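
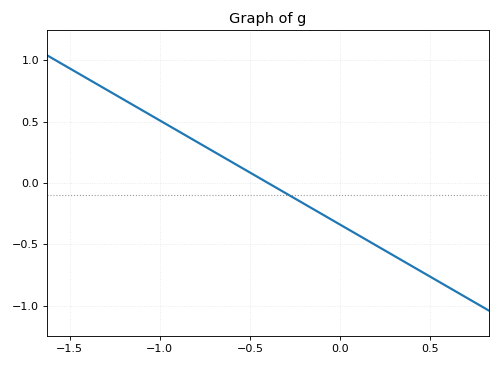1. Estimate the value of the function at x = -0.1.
-0.25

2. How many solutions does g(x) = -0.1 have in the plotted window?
1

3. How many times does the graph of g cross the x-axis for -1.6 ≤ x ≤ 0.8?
1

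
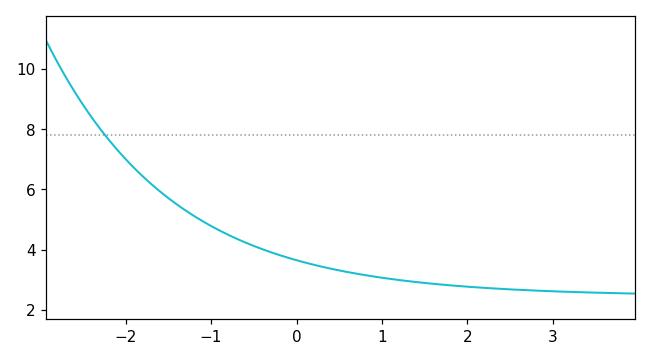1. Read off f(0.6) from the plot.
3.2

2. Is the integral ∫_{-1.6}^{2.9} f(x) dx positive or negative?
positive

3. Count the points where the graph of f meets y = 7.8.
1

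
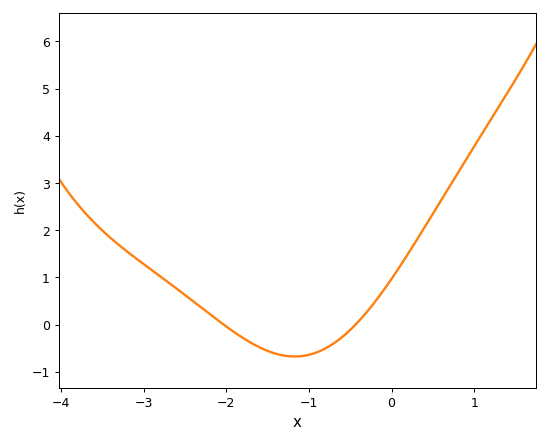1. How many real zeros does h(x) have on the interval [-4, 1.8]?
2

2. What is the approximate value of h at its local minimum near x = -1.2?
-0.677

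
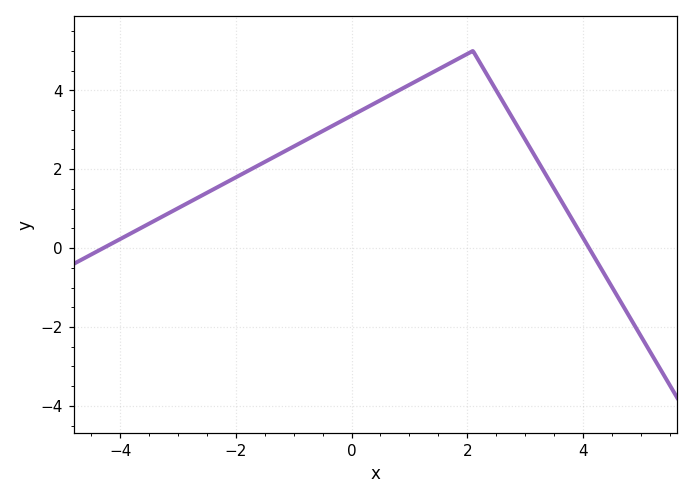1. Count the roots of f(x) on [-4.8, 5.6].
2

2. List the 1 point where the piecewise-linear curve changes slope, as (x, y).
(2.1, 5)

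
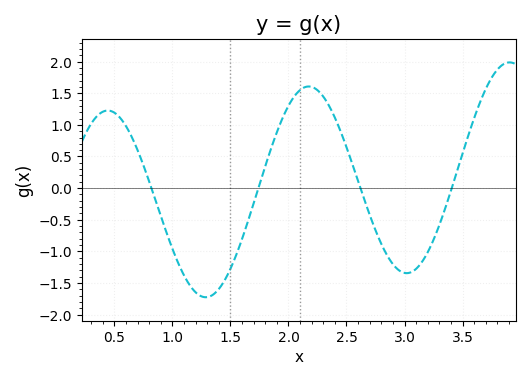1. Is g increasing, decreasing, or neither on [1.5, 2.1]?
increasing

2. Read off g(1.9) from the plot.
0.9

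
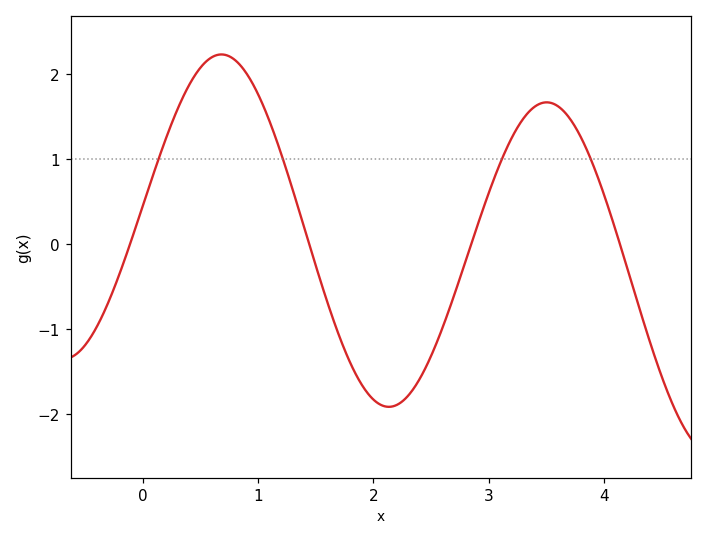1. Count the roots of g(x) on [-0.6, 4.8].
4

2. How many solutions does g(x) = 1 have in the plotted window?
4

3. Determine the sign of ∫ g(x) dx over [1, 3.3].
negative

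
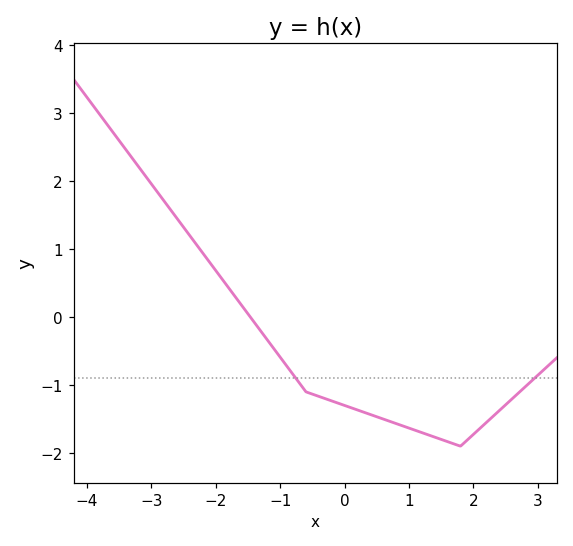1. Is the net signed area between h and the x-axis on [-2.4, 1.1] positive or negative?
negative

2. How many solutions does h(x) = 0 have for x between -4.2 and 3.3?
1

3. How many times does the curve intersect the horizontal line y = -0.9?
2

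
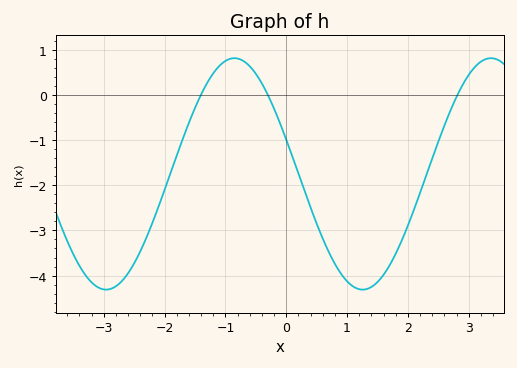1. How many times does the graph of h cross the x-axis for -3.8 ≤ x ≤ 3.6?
3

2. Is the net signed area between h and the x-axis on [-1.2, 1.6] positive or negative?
negative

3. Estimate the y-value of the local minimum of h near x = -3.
-4.31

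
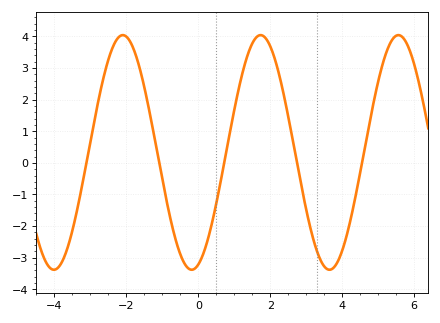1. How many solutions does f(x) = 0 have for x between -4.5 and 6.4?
5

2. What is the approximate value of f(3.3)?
-2.8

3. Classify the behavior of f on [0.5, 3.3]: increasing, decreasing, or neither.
neither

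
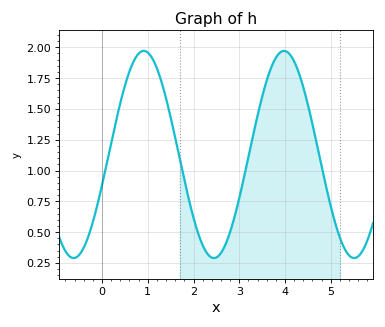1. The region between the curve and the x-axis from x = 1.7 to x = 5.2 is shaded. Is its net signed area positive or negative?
positive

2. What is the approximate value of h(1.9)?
0.76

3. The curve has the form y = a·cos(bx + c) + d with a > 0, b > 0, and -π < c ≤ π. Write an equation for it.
y = 0.84cos(2x - 1.9) + 1.13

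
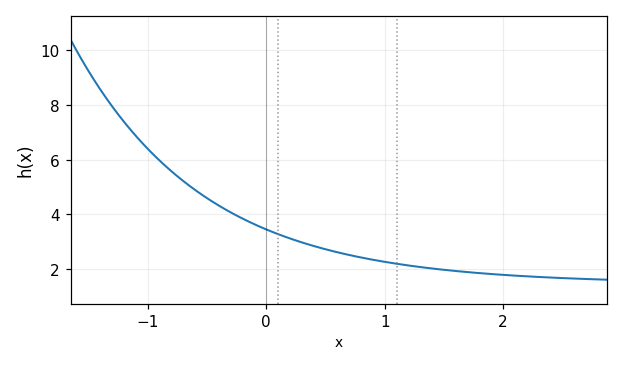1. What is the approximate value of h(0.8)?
2.4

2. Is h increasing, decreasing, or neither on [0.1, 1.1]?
decreasing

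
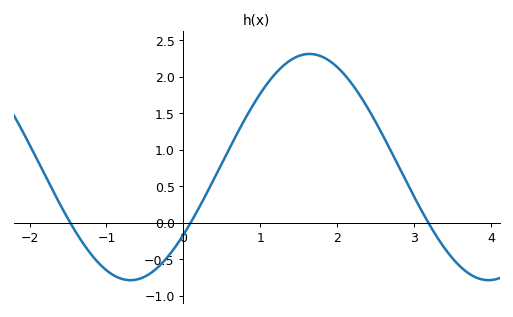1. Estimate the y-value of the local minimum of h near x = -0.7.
-0.8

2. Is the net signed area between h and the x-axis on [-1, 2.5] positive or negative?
positive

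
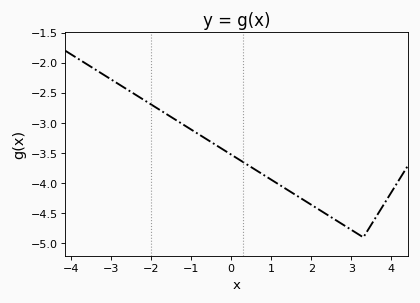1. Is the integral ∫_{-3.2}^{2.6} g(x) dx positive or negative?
negative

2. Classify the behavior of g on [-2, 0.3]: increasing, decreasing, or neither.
decreasing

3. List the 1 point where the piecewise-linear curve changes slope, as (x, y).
(3.3, -4.9)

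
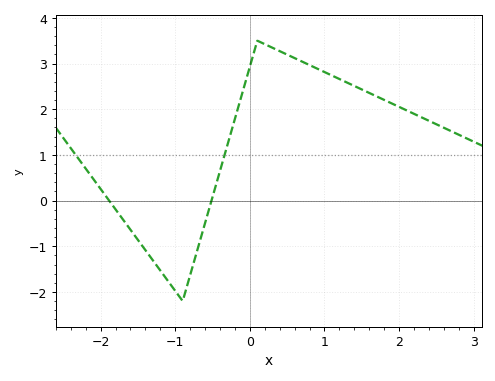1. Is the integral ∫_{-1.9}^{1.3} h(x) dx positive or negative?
positive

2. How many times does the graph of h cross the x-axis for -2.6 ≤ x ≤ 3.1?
2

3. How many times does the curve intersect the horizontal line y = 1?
2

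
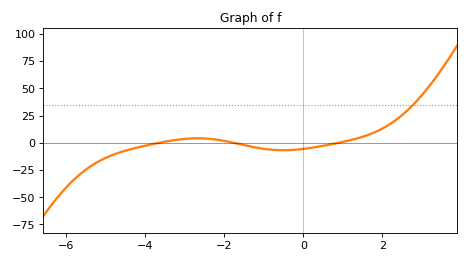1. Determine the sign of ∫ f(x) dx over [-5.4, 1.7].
negative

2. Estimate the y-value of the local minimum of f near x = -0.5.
-6.84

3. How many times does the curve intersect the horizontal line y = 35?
1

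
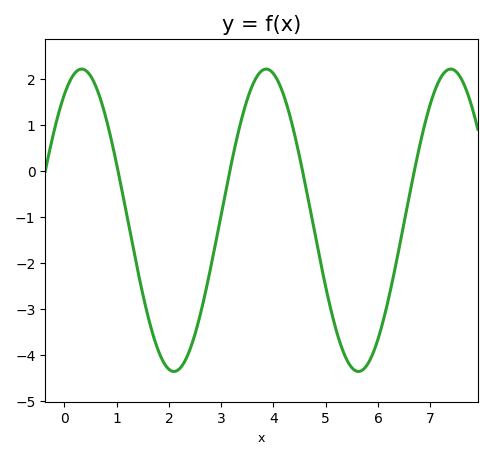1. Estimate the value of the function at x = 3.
-0.9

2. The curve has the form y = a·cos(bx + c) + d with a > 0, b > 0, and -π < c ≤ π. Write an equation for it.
y = 3.29cos(1.8x - 0.59) - 1.07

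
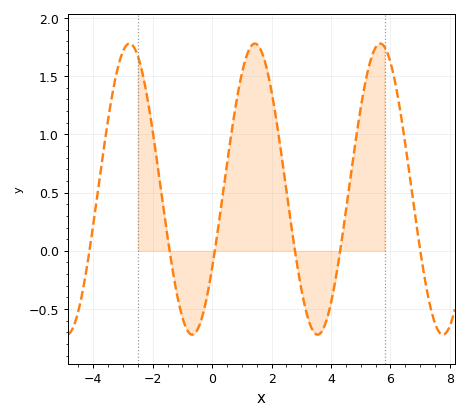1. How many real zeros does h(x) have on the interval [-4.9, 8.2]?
6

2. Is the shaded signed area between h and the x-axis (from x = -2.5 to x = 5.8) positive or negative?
positive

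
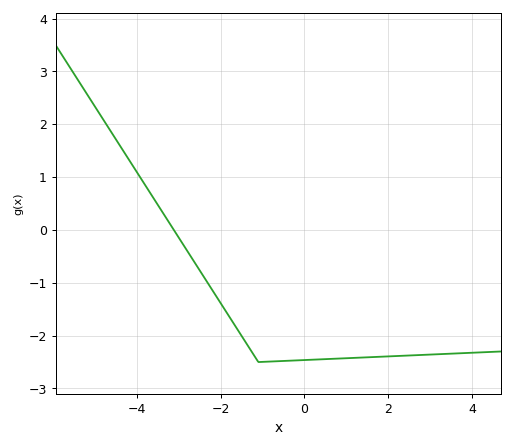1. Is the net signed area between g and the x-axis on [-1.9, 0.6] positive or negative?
negative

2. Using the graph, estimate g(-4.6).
1.85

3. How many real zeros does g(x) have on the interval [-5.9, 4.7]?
1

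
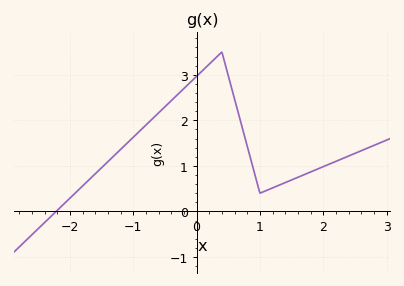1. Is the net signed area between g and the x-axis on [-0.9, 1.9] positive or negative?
positive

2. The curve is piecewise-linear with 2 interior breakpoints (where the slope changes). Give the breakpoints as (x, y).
(0.4, 3.5); (1, 0.4)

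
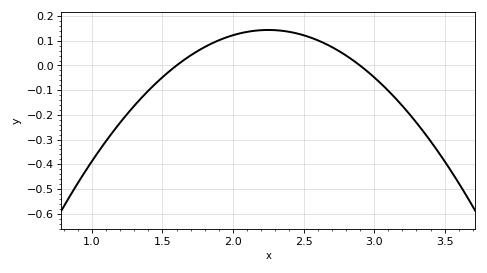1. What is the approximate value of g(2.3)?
0.143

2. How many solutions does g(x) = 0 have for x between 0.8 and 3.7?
2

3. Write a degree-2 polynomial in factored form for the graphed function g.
y = -0.34(x - 1.6)(x - 2.9)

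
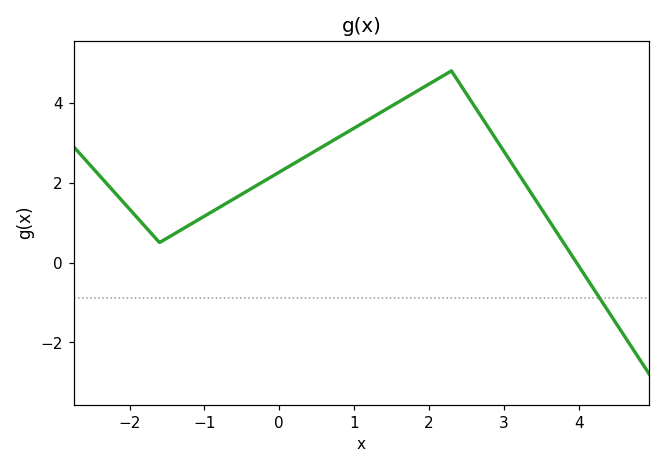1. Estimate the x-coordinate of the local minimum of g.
-1.6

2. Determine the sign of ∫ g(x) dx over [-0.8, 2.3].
positive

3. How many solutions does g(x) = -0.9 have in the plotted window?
1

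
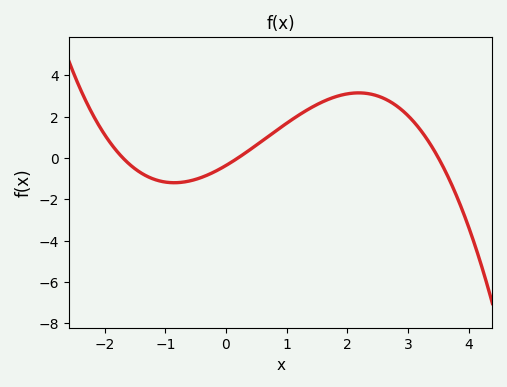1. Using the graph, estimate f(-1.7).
0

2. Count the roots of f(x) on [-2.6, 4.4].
3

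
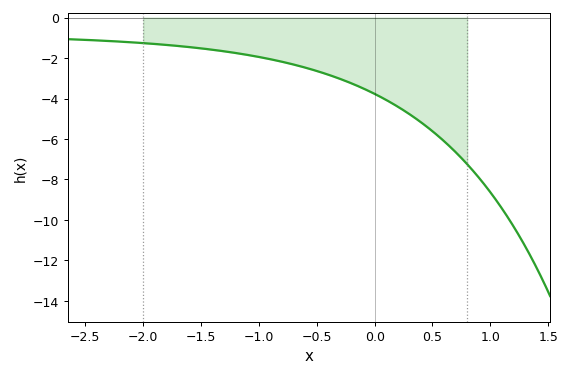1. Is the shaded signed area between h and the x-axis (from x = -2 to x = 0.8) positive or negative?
negative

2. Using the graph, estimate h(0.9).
-7.9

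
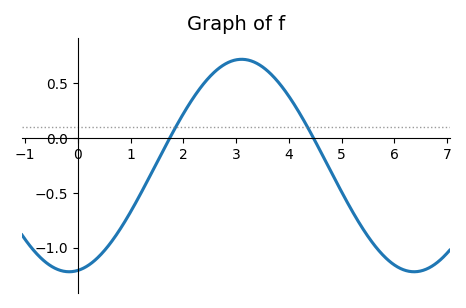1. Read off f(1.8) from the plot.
0.053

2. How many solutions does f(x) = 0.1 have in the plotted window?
2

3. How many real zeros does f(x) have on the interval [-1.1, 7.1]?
2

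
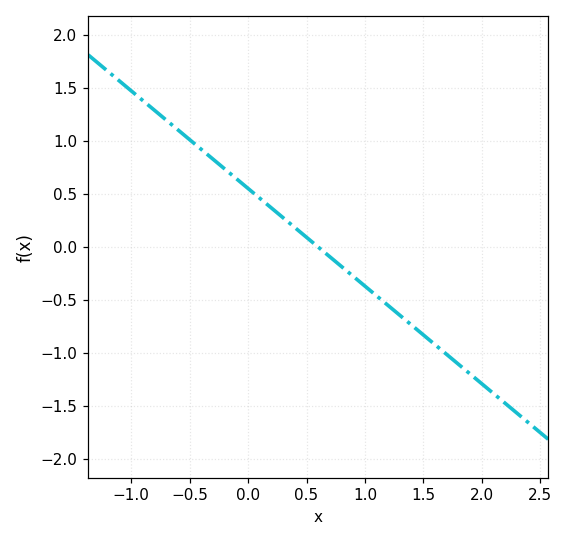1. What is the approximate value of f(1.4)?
-0.736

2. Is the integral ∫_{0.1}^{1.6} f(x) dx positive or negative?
negative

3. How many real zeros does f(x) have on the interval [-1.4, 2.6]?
1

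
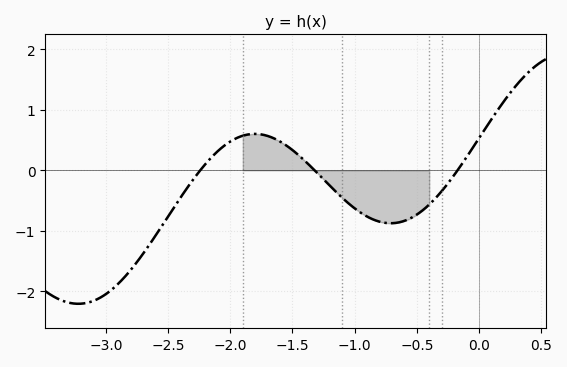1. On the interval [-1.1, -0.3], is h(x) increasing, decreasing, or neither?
neither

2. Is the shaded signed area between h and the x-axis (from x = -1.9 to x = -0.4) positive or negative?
negative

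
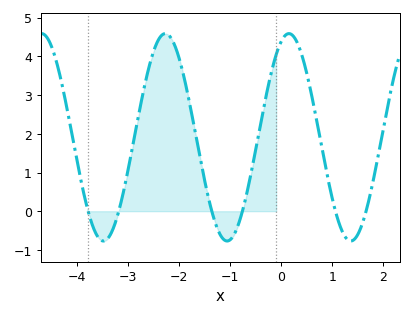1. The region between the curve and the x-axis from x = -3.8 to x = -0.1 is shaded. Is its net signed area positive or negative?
positive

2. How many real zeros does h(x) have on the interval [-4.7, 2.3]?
6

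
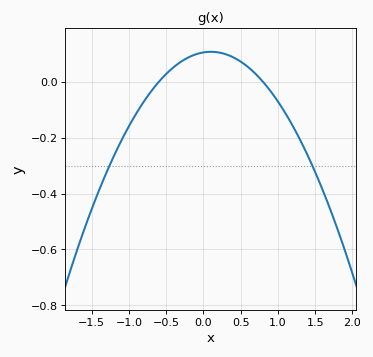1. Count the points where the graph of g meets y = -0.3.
2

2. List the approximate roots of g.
-0.6, 0.8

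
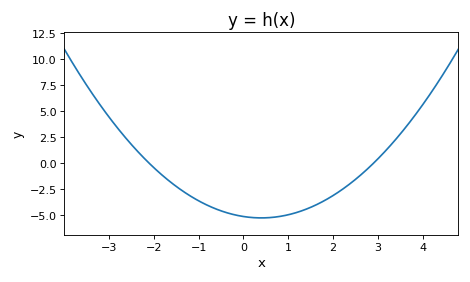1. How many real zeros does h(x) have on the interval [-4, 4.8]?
2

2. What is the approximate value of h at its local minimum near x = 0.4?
-5.2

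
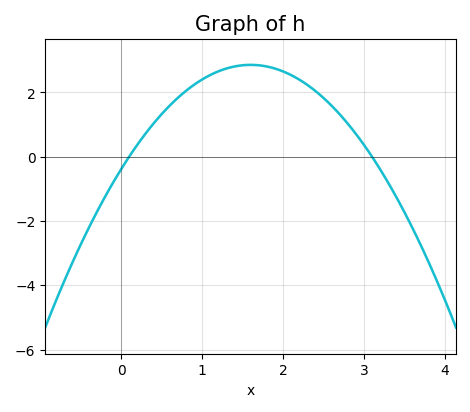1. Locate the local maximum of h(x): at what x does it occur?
1.6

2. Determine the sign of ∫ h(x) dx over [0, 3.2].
positive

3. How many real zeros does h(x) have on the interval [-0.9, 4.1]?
2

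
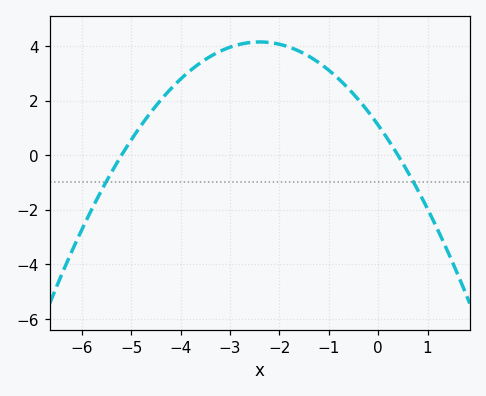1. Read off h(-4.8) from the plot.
1.2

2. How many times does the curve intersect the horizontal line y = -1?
2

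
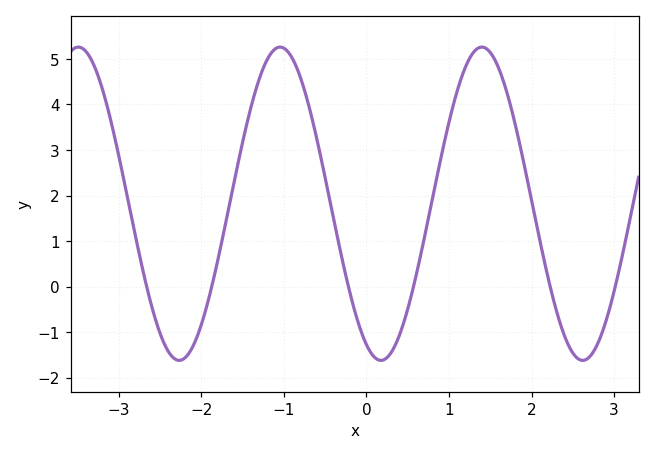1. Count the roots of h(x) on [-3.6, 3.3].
6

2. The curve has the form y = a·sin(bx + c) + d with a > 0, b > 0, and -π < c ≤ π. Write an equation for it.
y = 3.44sin(2.57x - 2.02) + 1.82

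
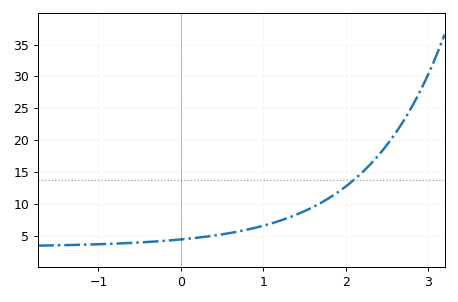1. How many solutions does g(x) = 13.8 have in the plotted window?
1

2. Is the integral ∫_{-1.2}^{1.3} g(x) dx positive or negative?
positive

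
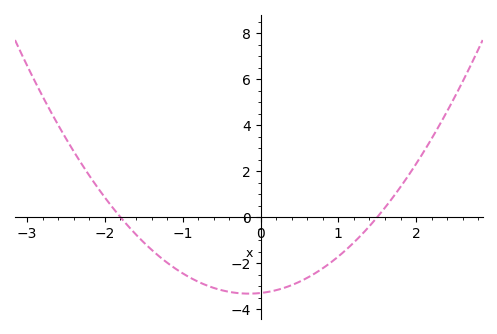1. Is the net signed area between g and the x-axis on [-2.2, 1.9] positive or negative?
negative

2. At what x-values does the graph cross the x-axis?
-1.8, 1.5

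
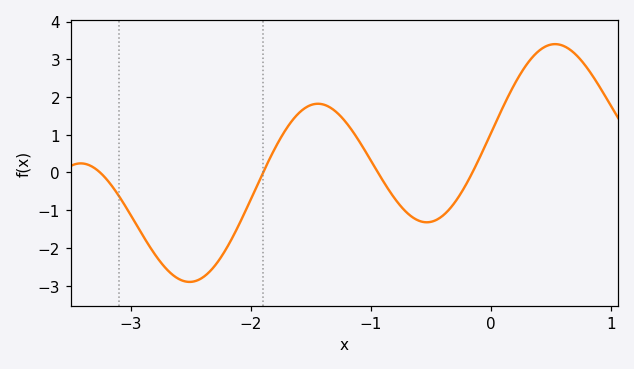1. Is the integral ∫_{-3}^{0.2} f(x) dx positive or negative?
negative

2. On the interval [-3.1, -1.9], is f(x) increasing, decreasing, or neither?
neither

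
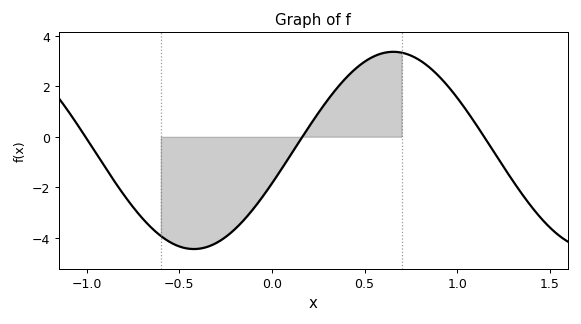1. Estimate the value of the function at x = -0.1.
-2.8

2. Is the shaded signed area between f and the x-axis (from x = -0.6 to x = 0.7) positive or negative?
negative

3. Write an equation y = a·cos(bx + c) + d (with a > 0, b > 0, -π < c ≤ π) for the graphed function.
y = 3.9cos(2.9x - 1.9) - 0.54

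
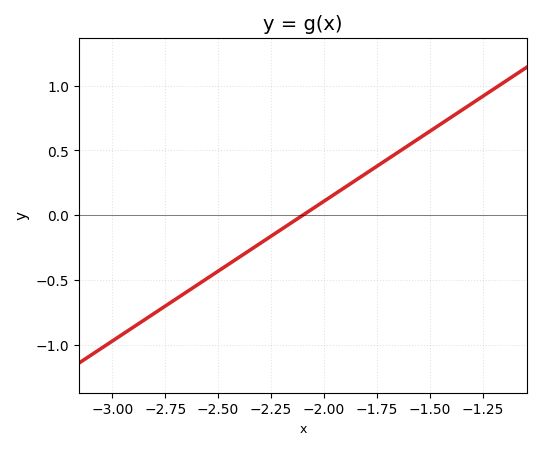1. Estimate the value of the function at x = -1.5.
0.648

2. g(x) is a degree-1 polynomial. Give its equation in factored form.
y = 1.08(x + 2.1)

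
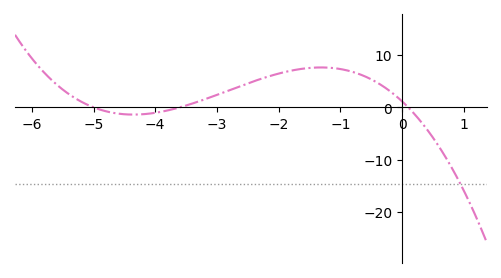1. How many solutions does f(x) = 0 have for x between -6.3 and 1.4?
3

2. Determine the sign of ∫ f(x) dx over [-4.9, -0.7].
positive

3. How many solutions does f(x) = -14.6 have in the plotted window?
1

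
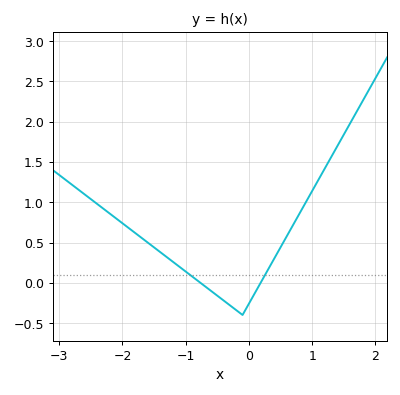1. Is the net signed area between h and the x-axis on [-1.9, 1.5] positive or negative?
positive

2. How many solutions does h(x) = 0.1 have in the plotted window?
2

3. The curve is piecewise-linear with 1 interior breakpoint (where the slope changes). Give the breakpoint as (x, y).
(-0.1, -0.4)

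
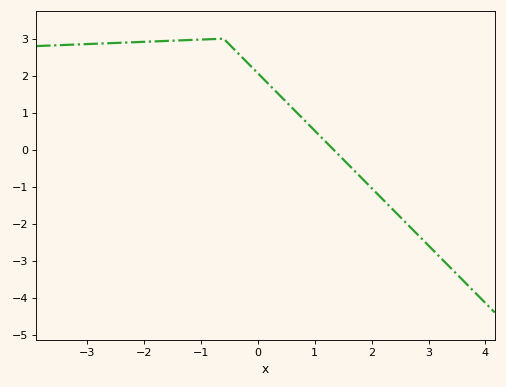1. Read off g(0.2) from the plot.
1.8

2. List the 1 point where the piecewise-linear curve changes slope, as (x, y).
(-0.6, 3)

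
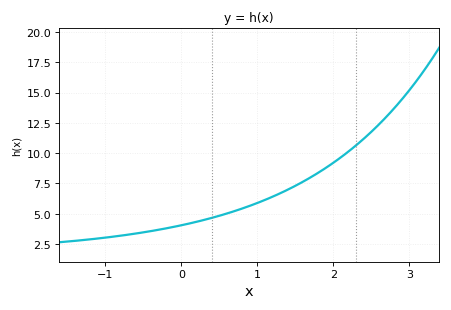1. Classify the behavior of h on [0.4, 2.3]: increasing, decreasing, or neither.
increasing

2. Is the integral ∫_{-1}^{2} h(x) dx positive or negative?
positive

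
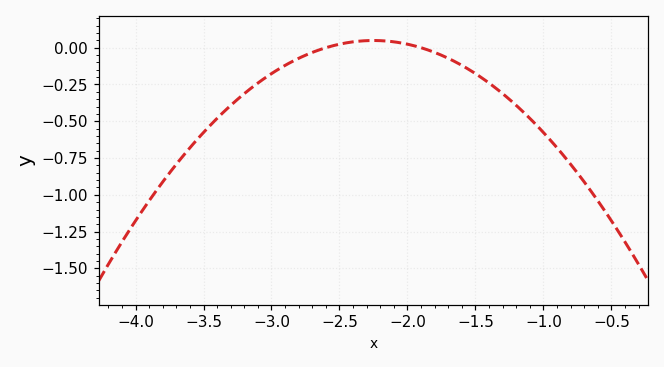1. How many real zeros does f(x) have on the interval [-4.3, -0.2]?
2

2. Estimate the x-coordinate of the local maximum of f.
-2.2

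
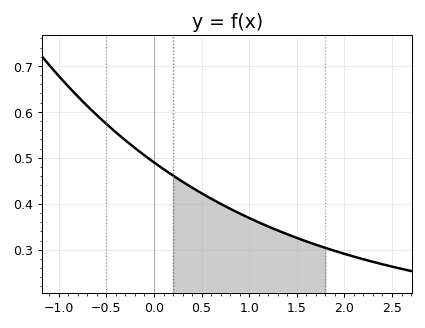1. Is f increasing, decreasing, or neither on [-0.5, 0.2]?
decreasing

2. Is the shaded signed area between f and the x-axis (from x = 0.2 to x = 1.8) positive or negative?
positive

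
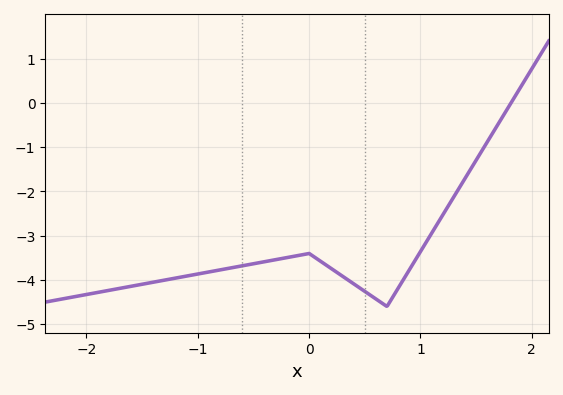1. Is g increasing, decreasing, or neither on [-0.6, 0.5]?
neither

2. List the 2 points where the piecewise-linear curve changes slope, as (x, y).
(0, -3.4); (0.7, -4.6)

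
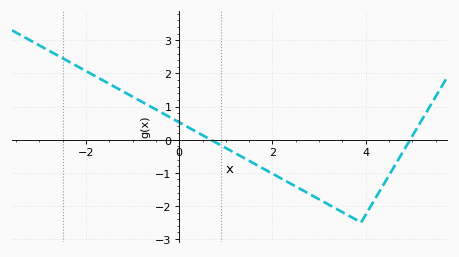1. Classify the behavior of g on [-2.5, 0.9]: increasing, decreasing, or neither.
decreasing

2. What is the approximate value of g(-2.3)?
2.3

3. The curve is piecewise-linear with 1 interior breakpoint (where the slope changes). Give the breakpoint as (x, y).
(3.9, -2.5)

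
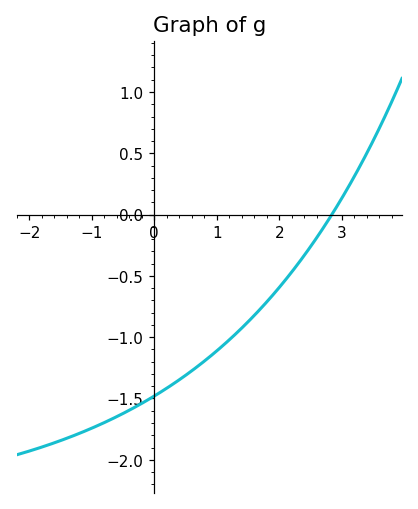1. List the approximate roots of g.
2.84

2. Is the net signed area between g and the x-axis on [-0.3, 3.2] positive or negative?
negative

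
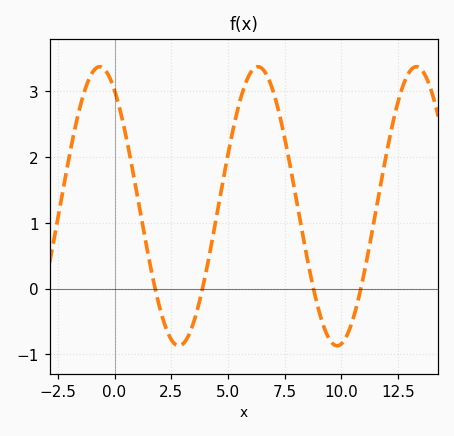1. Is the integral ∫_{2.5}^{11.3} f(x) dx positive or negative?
positive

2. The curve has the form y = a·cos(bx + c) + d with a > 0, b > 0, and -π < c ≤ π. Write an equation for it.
y = 2.12cos(0.9x + 0.59) + 1.25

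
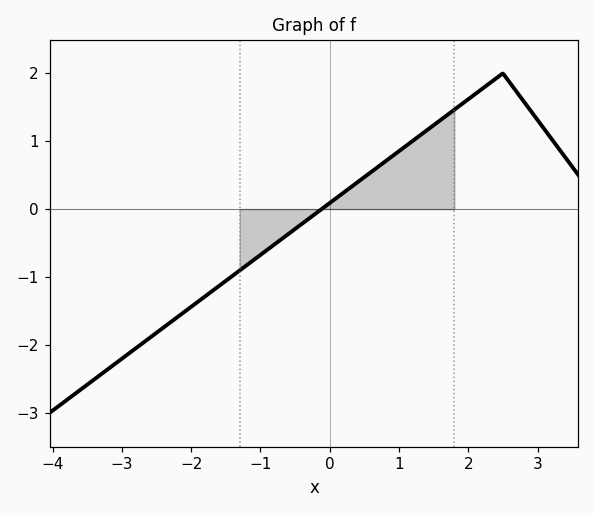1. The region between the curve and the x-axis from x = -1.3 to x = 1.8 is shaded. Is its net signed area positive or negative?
positive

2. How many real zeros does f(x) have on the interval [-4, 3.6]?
1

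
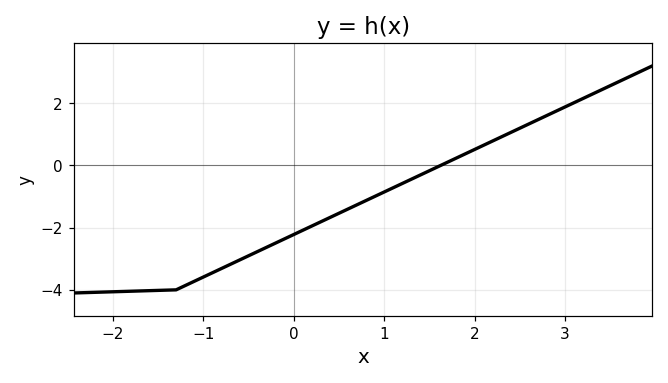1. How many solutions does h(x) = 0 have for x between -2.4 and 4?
1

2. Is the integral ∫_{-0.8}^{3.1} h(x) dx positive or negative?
negative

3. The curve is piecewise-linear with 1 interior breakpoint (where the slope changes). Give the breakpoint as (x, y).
(-1.3, -4)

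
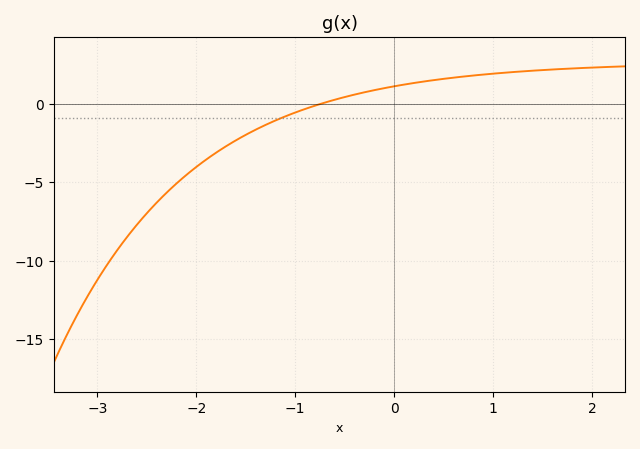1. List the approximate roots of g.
-0.751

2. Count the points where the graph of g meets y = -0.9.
1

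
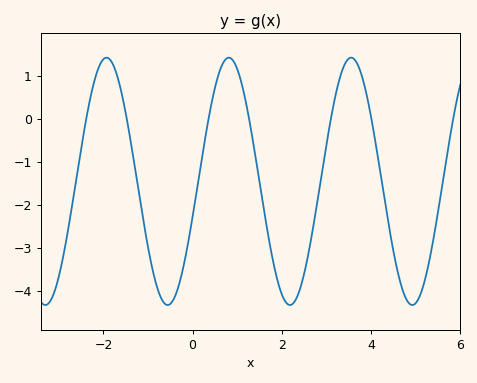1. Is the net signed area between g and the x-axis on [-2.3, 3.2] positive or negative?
negative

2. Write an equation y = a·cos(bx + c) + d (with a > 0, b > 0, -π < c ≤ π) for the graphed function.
y = 2.87cos(2.3x - 1.9) - 1.45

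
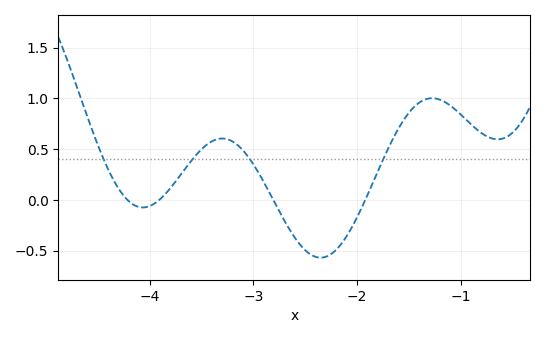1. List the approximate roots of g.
-4.2, -3.9, -2.8, -1.9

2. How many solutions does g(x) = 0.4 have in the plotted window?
4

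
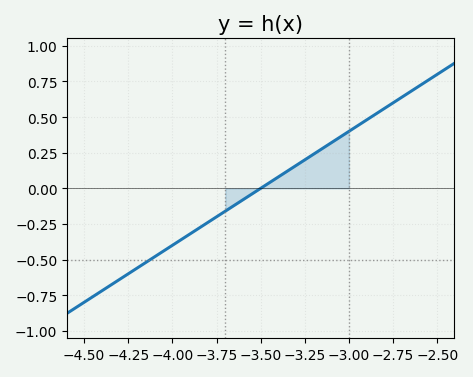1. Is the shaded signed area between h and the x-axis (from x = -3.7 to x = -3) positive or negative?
positive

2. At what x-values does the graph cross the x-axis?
-3.5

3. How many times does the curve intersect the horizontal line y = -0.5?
1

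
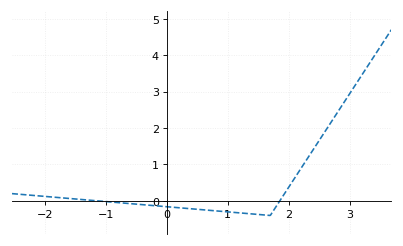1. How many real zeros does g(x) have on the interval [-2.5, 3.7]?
2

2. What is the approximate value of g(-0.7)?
-0.06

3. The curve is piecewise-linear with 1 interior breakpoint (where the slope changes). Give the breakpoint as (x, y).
(1.7, -0.4)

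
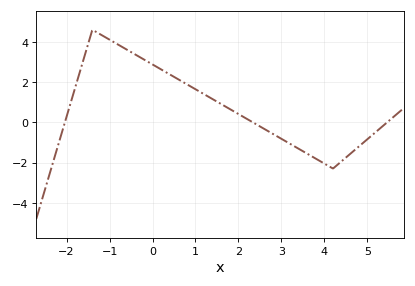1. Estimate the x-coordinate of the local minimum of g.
4.2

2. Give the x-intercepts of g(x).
-2.04, 2.33, 5.46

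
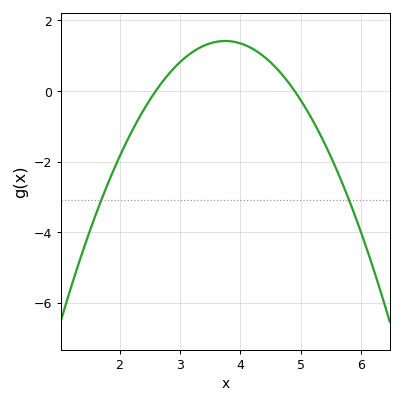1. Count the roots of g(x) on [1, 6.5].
2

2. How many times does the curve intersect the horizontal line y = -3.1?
2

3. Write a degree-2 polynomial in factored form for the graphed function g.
y = -1.07(x - 2.6)(x - 4.9)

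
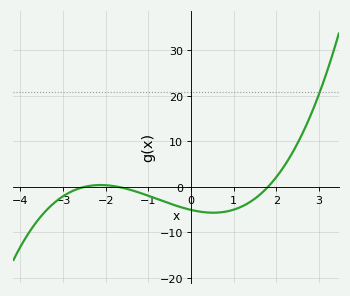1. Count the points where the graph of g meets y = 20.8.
1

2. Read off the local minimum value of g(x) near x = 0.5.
-5.66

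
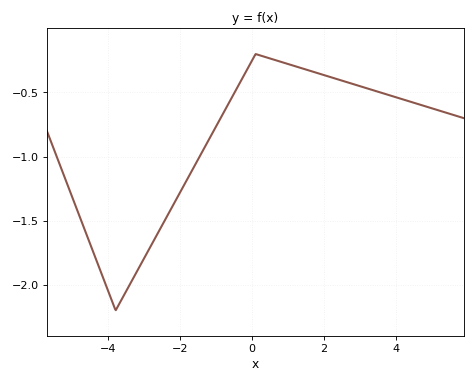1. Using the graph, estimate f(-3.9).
-2.13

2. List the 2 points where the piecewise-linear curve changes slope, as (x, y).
(-3.8, -2.2); (0.1, -0.2)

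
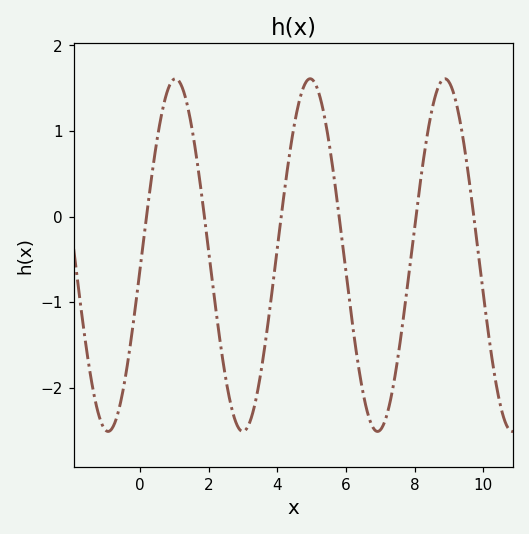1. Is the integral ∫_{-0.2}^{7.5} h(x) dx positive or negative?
negative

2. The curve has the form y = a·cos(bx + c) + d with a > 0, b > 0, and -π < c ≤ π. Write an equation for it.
y = 2.06cos(1.6x - 1.6) - 0.45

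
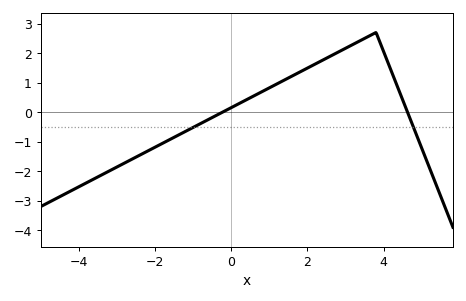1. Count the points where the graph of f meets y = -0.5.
2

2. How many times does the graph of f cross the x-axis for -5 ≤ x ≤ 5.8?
2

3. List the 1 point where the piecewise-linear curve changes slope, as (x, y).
(3.8, 2.7)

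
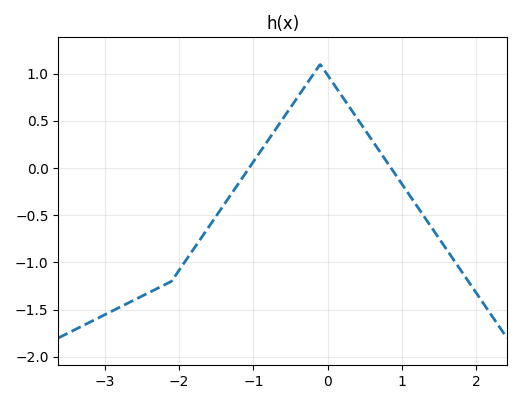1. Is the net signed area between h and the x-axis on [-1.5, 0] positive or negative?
positive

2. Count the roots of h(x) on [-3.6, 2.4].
2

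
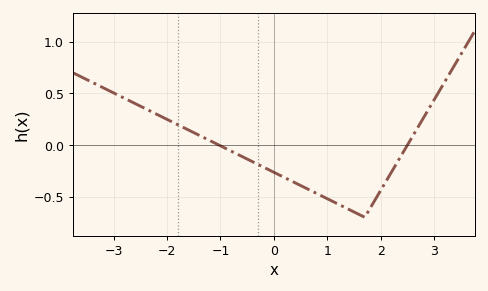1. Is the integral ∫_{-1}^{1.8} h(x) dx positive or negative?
negative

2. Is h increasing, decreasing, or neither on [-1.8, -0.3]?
decreasing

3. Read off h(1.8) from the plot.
-0.612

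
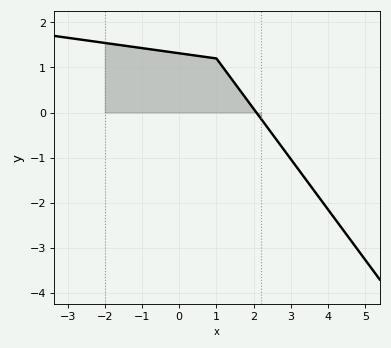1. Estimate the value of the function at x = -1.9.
1.5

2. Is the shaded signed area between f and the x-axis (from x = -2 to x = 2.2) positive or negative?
positive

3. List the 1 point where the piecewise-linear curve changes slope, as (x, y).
(1, 1.2)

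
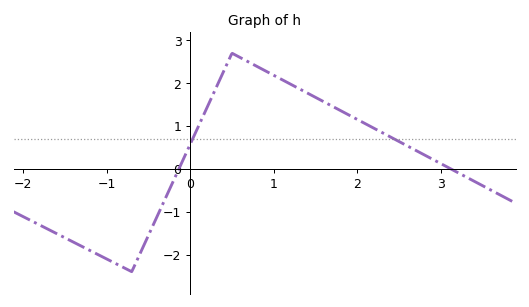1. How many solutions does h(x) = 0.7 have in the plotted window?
2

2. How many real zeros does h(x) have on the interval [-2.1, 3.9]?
2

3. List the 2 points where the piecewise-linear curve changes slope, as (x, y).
(-0.7, -2.4); (0.5, 2.7)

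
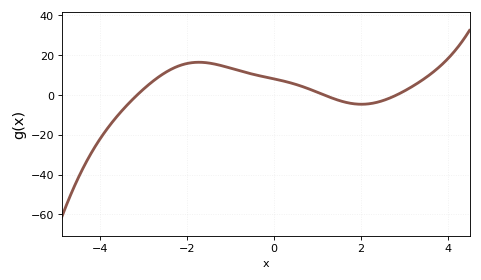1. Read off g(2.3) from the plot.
-4.01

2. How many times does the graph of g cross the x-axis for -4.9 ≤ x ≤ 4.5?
3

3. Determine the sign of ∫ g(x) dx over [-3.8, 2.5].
positive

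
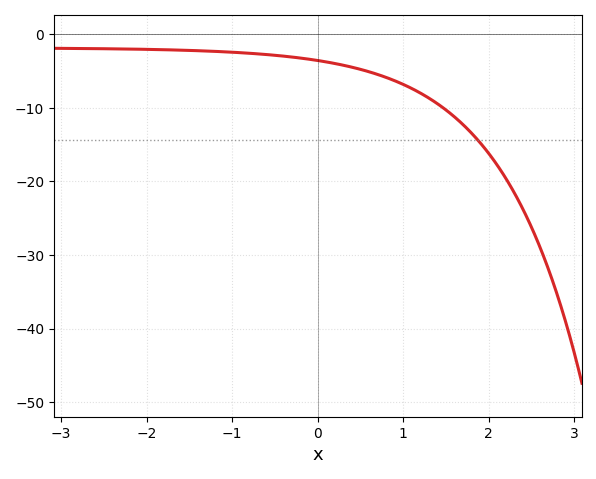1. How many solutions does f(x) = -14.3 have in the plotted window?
1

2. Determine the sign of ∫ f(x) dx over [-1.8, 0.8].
negative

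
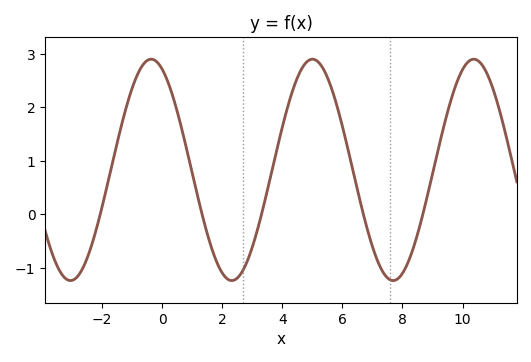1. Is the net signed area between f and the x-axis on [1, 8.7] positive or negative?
positive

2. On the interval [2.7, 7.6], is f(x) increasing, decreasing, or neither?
neither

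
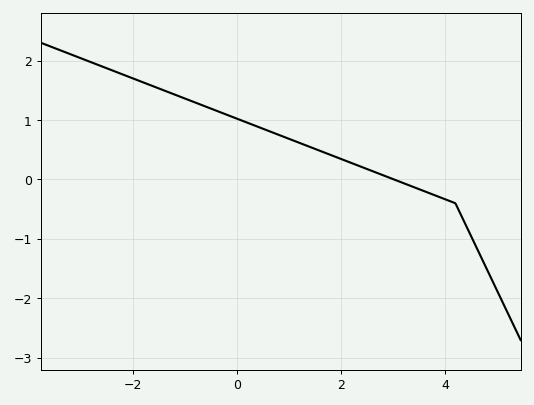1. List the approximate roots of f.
3.02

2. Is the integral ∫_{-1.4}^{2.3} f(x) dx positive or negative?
positive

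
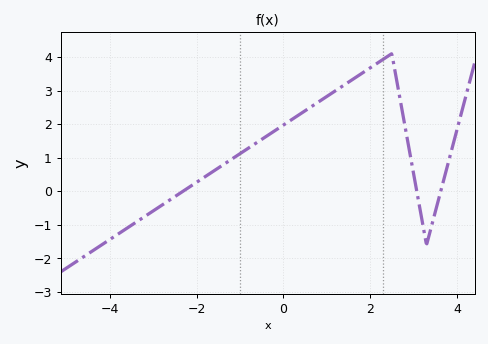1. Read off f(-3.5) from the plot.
-1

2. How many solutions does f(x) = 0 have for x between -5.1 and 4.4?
3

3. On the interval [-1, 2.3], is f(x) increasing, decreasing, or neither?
increasing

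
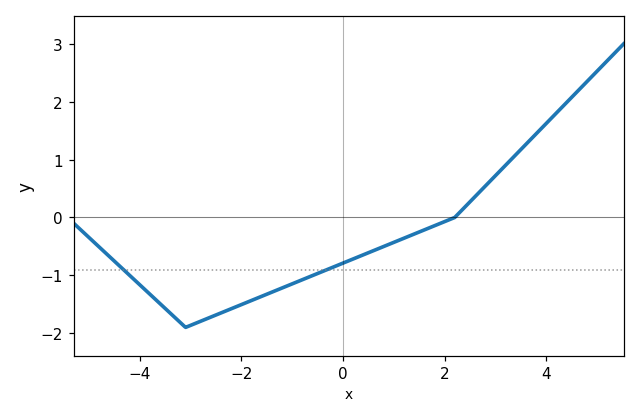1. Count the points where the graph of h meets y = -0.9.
2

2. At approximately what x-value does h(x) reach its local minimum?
-3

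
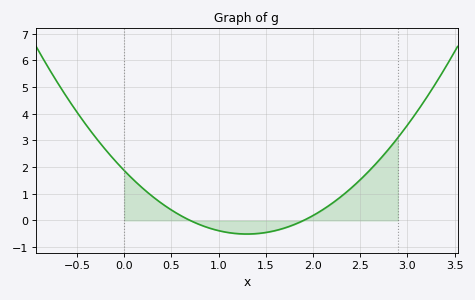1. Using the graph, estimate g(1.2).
-0.493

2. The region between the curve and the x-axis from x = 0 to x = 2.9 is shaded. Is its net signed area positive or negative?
positive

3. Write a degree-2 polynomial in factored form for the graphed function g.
y = 1.41(x - 0.7)(x - 1.9)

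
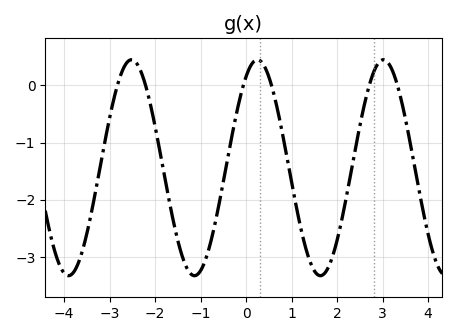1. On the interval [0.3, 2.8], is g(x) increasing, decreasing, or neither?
neither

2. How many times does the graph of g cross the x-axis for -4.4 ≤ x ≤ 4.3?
6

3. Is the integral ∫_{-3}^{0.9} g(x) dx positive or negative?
negative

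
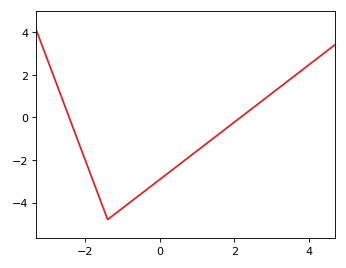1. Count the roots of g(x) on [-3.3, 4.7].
2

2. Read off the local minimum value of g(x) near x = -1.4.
-4.8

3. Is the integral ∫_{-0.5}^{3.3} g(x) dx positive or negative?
negative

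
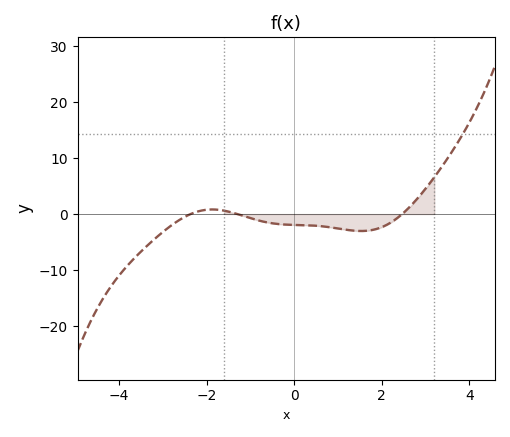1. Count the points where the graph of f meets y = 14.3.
1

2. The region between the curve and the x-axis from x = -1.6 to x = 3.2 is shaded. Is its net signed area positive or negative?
negative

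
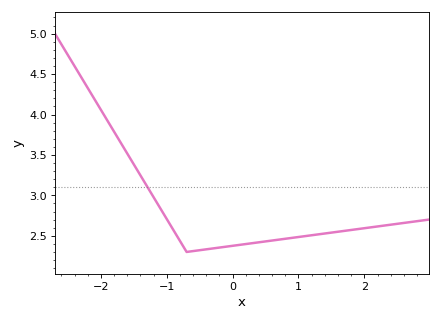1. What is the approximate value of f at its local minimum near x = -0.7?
2.3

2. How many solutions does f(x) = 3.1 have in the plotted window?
1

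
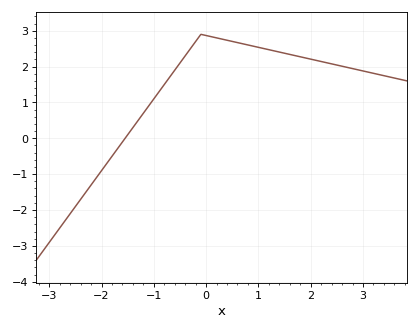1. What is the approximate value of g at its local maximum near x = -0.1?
2.9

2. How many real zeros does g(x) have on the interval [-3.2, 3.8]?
1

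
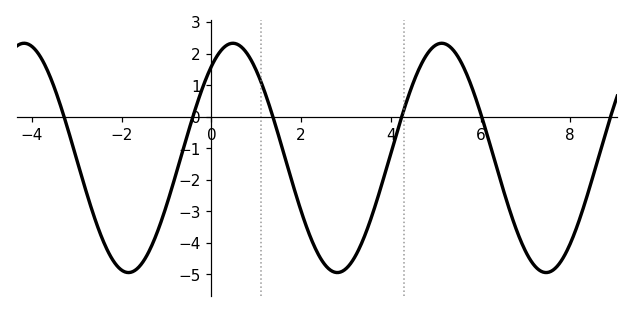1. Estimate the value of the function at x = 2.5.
-4.6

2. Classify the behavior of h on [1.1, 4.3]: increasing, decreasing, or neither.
neither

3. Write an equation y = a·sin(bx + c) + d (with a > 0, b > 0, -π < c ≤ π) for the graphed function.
y = 3.64sin(1.4x + 0.92) - 1.31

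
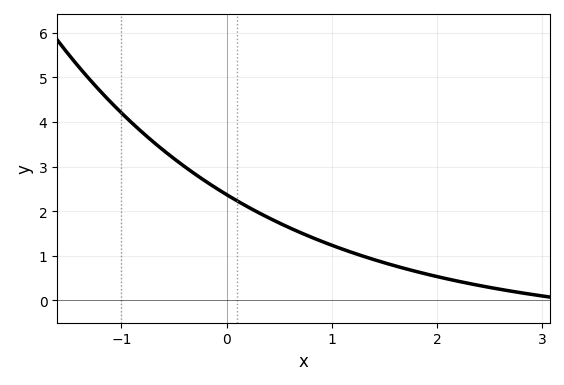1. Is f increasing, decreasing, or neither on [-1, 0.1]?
decreasing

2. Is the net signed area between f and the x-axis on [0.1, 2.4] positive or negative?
positive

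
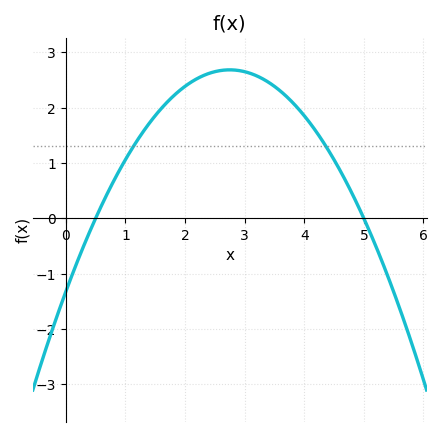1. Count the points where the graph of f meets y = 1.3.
2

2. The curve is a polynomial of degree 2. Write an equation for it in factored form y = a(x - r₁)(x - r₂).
y = -0.53(x - 0.5)(x - 5)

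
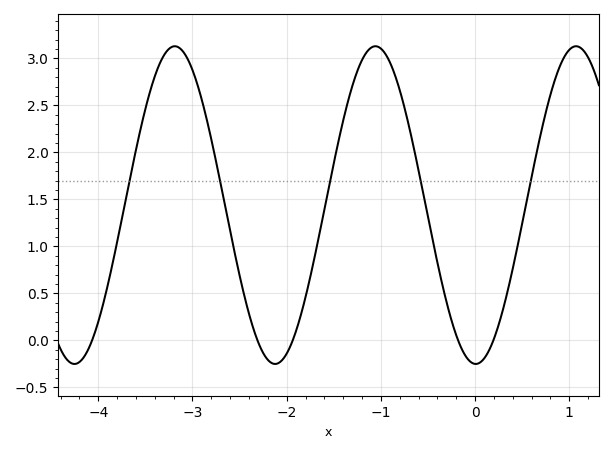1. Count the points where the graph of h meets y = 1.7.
5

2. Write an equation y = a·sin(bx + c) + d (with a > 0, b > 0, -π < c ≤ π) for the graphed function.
y = 1.69sin(3x - 1.6) + 1.44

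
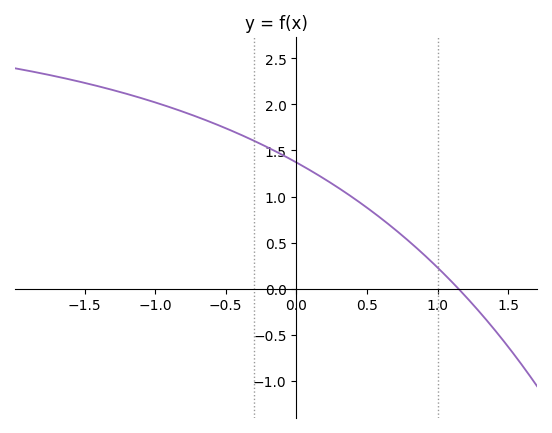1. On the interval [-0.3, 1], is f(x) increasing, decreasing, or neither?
decreasing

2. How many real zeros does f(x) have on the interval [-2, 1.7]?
1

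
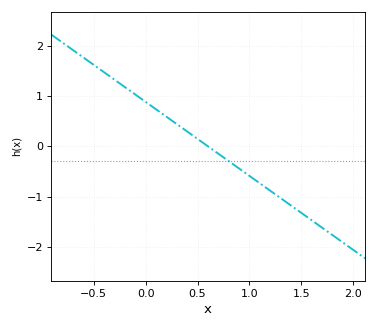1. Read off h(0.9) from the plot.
-0.441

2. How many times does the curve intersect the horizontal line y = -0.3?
1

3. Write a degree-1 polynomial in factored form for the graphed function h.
y = -1.47(x - 0.6)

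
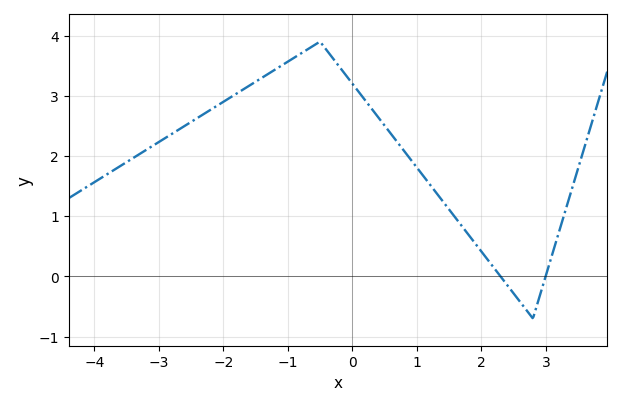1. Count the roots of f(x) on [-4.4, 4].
2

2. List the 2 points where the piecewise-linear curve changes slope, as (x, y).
(-0.5, 3.9); (2.8, -0.7)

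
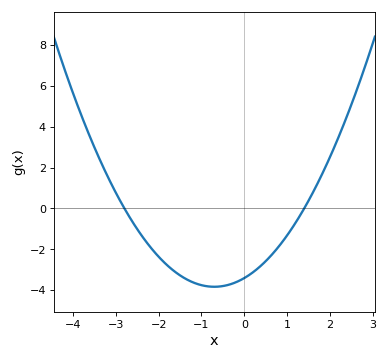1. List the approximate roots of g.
-2.8, 1.4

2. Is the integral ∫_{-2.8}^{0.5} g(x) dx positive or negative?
negative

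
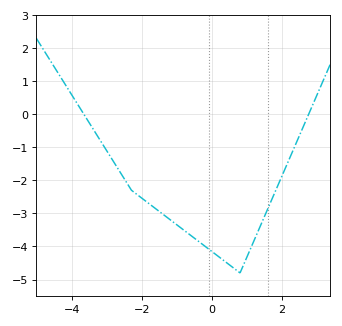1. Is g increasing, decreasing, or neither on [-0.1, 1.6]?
neither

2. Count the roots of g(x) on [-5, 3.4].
2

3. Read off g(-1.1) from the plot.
-3.27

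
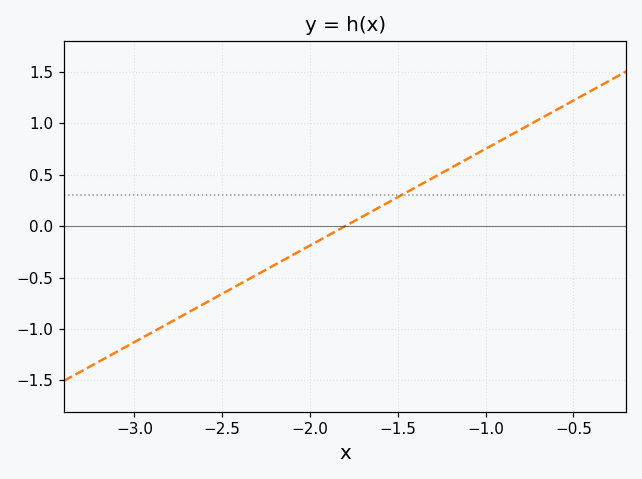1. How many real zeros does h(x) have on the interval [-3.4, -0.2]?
1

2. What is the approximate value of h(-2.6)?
-0.752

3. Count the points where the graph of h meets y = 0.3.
1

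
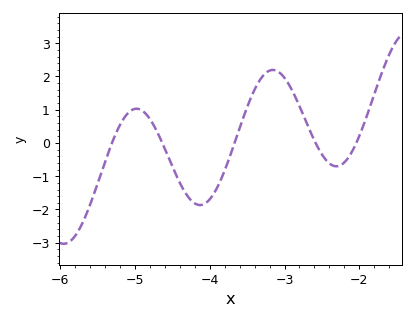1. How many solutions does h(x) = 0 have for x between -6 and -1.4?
5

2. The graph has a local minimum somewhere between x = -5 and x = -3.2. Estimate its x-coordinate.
-4.13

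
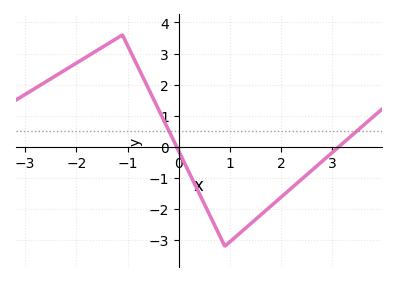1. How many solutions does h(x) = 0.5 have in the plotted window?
2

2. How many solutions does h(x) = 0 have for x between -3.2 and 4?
2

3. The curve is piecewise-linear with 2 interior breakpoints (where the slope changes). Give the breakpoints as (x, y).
(-1.1, 3.6); (0.9, -3.2)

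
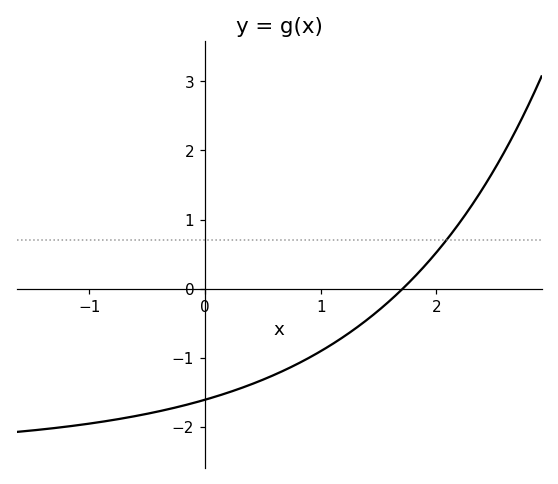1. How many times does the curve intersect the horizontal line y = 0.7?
1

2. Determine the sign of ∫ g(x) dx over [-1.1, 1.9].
negative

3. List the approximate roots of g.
1.71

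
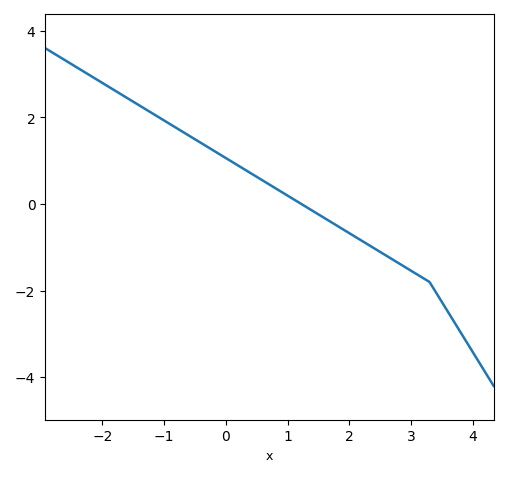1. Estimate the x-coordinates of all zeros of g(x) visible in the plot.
1.22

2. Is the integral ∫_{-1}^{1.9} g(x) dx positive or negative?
positive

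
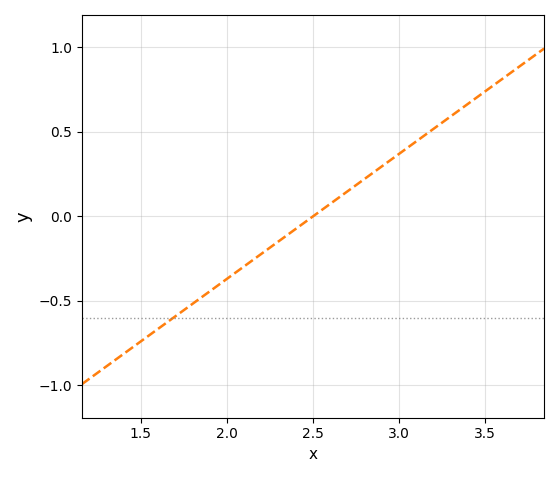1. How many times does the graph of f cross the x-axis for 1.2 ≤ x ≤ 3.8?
1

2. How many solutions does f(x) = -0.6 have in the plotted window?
1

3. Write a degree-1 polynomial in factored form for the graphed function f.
y = 0.74(x - 2.5)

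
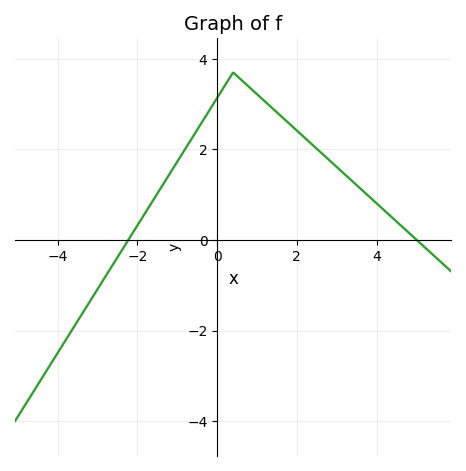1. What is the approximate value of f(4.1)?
0.8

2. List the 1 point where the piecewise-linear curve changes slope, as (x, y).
(0.4, 3.7)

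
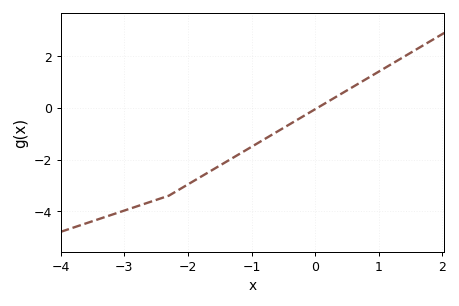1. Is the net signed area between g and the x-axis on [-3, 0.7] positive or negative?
negative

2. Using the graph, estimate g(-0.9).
-1.4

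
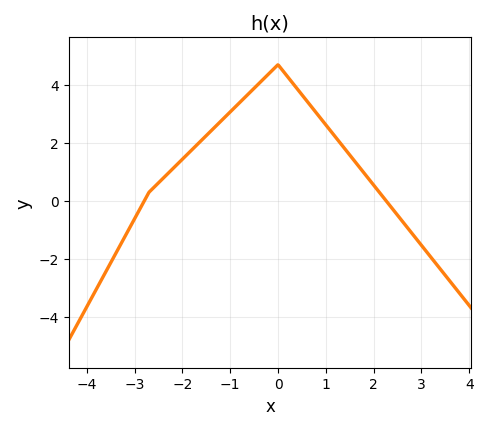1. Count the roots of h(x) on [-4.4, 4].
2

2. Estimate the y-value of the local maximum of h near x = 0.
4.7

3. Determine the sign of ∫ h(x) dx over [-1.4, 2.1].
positive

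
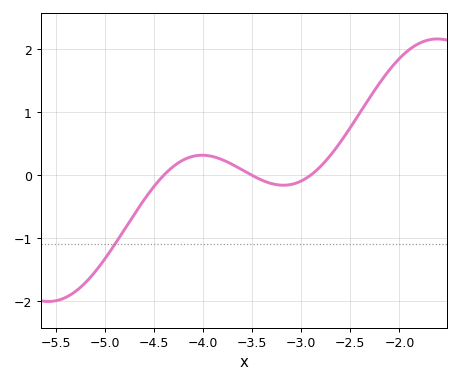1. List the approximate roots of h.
-4.4, -3.51, -2.91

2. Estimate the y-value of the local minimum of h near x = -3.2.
-0.159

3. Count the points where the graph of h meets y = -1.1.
1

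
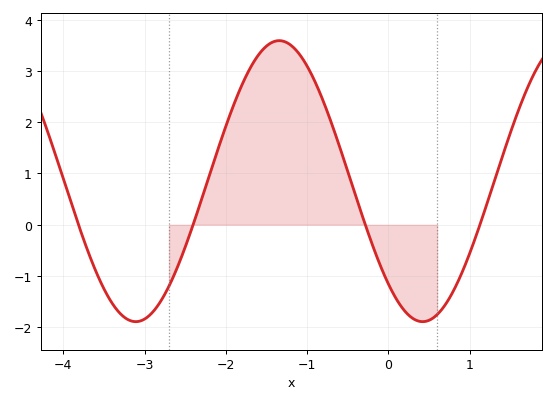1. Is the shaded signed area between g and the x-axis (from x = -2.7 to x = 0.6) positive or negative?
positive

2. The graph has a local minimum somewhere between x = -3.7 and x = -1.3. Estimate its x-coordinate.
-3.1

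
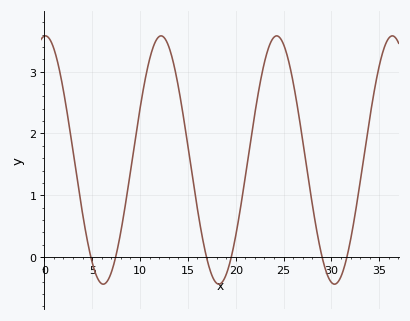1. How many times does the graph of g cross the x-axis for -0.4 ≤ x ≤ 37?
6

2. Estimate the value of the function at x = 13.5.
3.14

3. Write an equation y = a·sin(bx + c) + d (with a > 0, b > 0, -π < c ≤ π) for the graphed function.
y = 2.01sin(0.52x + 1.51) + 1.57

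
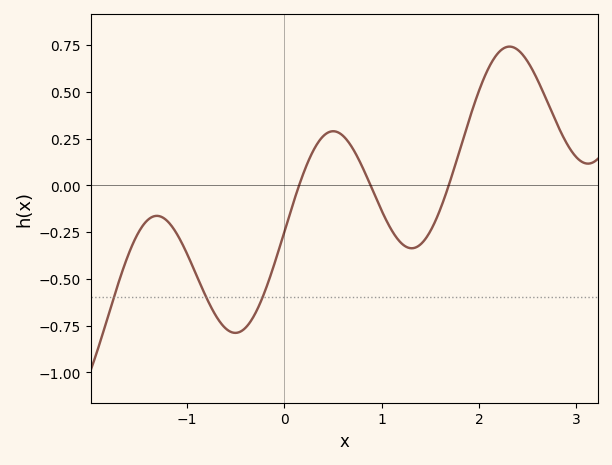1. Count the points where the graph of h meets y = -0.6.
3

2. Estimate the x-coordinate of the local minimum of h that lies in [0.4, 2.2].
1.3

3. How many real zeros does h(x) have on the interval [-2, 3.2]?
3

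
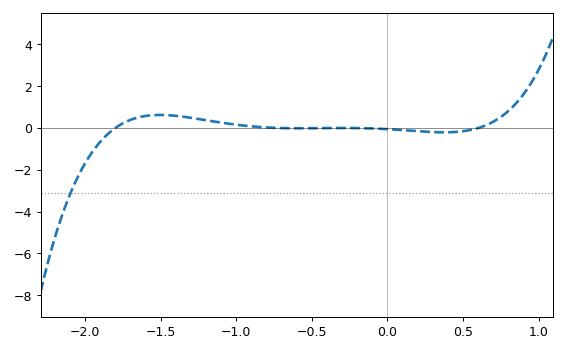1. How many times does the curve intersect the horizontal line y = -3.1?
1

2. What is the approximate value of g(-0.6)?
-0.01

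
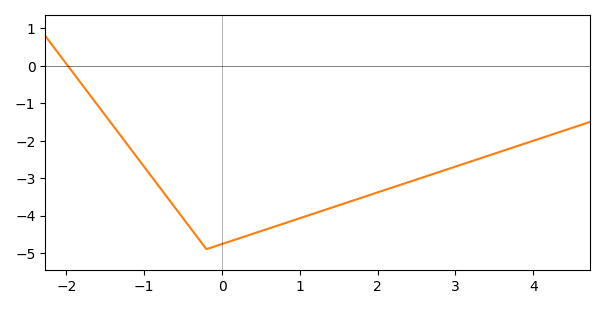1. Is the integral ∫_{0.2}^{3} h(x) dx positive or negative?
negative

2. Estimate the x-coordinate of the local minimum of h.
-0.2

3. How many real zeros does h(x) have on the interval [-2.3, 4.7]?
1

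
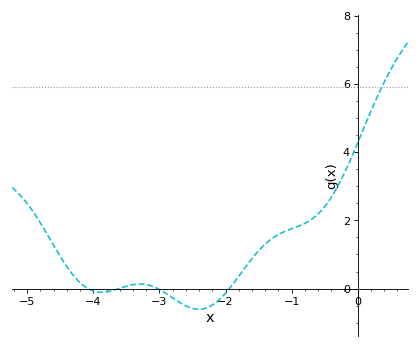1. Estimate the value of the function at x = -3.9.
-0.2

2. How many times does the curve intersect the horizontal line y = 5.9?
1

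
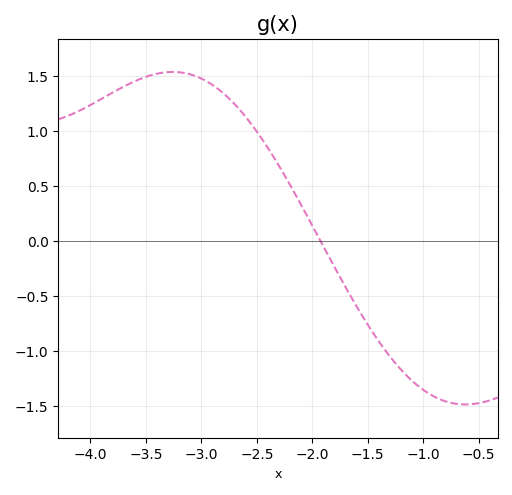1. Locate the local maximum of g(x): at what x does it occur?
-3.26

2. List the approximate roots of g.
-1.93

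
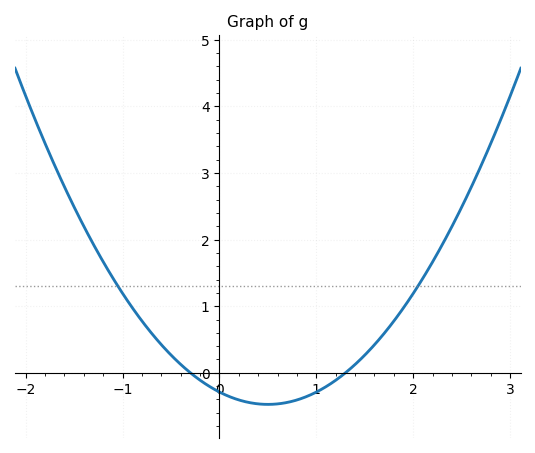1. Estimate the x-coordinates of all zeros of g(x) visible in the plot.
-0.3, 1.3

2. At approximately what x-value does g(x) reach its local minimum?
0.5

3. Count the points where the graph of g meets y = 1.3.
2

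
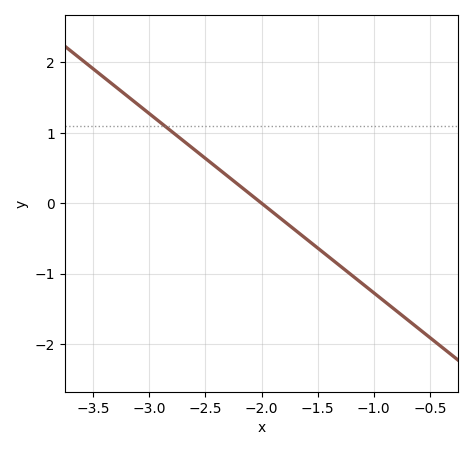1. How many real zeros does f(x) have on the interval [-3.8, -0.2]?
1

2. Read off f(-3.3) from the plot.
1.65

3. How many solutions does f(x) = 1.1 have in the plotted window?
1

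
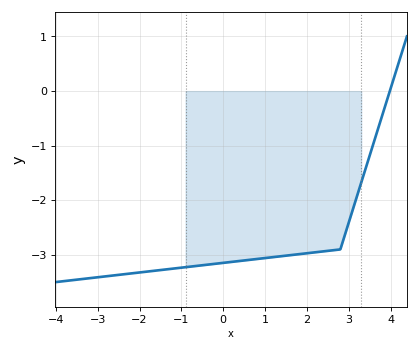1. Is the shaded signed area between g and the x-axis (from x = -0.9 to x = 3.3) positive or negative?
negative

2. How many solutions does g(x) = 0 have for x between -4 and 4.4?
1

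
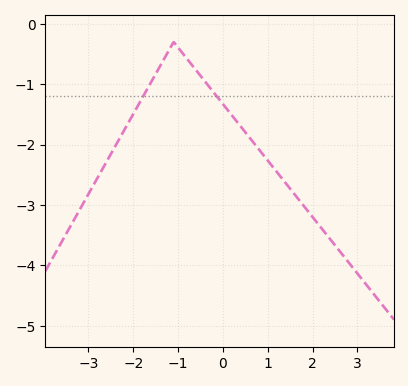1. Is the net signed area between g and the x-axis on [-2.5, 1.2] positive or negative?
negative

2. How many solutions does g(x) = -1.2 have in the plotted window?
2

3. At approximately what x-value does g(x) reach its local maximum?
-1.2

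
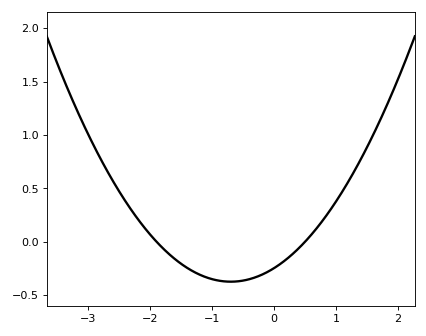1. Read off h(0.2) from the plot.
-0.15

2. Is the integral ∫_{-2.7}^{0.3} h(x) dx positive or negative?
negative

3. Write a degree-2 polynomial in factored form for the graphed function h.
y = 0.26(x + 1.9)(x - 0.5)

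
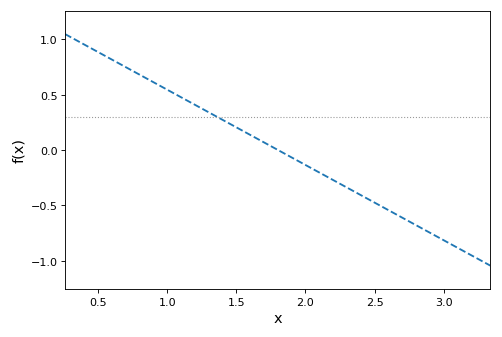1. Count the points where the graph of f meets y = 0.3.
1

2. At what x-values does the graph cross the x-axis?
1.8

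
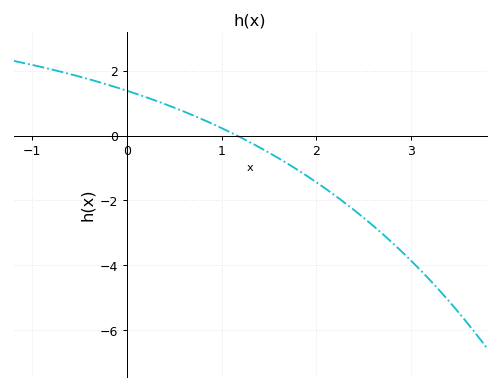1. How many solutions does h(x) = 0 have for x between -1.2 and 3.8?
1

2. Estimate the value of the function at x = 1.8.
-1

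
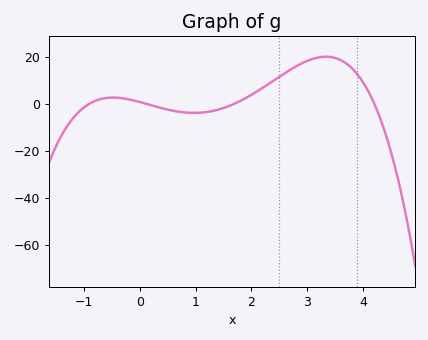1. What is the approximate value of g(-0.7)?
2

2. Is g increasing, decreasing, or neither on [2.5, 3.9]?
neither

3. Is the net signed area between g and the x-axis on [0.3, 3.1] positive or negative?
positive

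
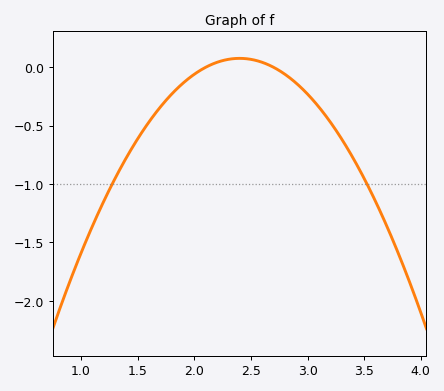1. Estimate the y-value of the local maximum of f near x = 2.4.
0.076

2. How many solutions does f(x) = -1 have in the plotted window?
2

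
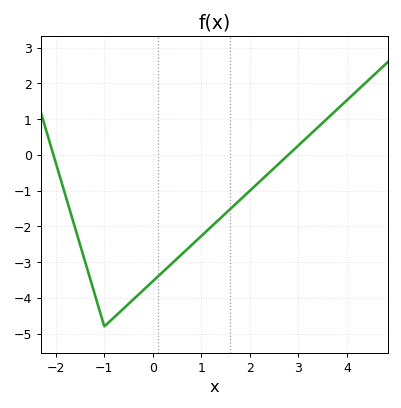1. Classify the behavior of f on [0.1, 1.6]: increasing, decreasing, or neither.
increasing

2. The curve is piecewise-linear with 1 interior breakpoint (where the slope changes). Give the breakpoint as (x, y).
(-1, -4.8)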